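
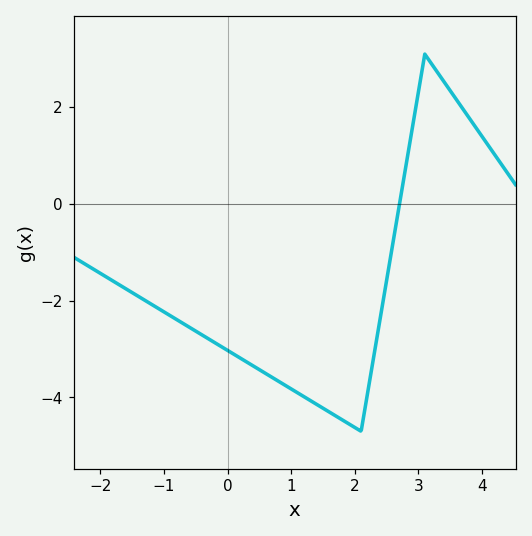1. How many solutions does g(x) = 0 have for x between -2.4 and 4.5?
1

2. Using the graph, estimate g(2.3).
-3.2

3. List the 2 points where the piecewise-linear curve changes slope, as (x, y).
(2.1, -4.7); (3.1, 3.1)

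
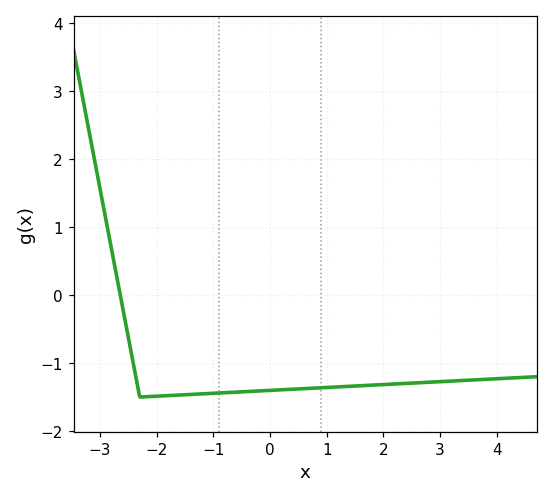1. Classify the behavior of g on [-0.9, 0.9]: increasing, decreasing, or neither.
increasing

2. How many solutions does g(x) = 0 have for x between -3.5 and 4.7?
1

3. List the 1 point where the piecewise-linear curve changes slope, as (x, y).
(-2.3, -1.5)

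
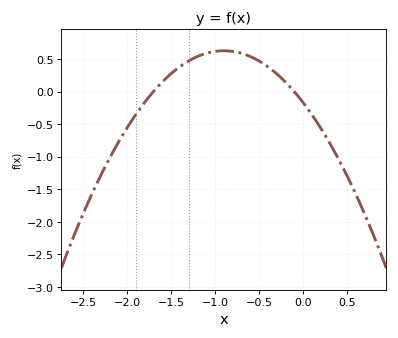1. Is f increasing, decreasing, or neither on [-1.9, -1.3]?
increasing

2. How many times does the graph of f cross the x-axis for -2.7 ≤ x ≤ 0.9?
2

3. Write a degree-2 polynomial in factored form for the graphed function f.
y = -0.98(x + 1.7)(x + 0.1)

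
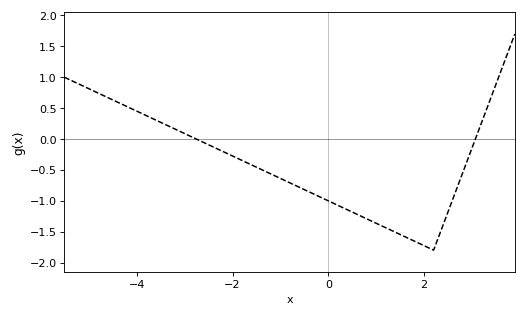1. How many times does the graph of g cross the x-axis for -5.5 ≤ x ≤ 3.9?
2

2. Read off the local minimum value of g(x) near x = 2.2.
-1.8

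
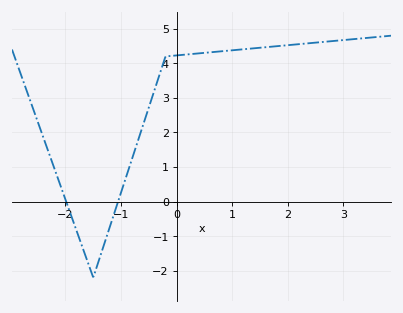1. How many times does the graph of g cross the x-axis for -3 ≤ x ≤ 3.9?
2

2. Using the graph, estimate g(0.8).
4.35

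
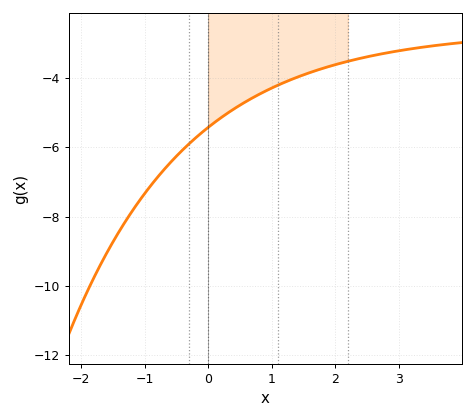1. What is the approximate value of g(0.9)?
-4.37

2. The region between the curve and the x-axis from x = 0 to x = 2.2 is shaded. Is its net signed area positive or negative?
negative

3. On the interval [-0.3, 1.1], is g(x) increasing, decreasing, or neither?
increasing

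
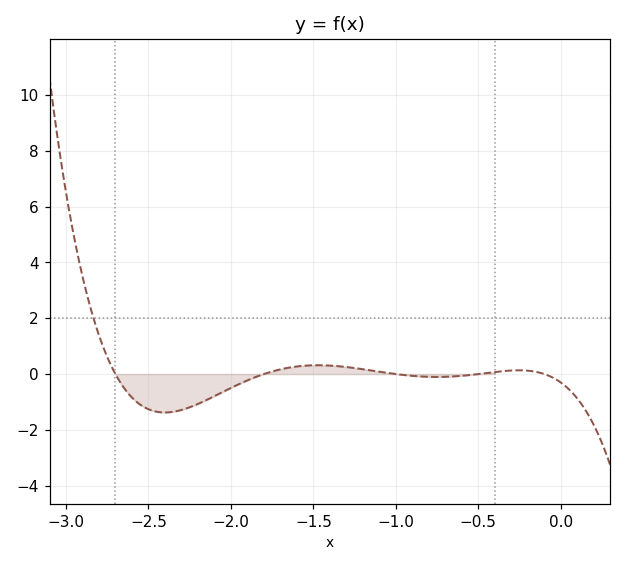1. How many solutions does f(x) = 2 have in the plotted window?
1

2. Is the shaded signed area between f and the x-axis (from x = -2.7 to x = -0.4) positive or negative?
negative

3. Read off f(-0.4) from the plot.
0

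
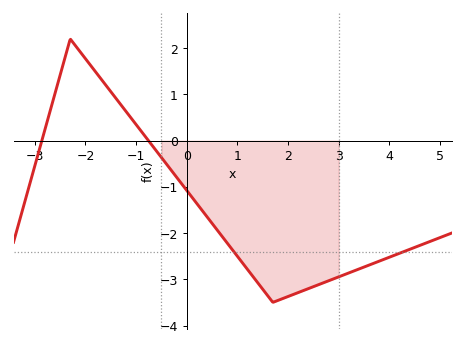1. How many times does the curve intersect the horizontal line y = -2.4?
2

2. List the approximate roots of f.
-2.86, -0.756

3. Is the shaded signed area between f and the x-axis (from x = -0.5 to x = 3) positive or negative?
negative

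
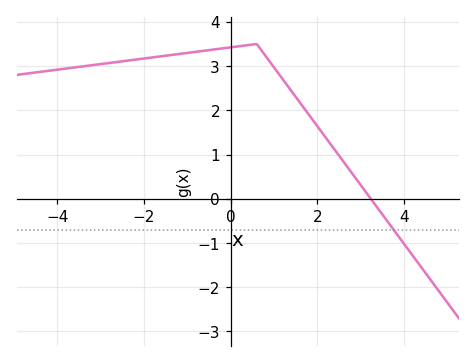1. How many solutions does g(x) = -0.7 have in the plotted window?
1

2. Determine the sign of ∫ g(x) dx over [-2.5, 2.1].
positive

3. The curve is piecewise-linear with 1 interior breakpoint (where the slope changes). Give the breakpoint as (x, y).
(0.6, 3.5)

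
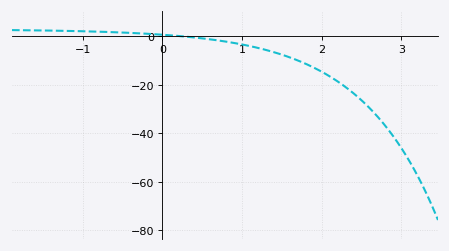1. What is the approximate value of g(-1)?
2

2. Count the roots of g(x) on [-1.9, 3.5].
1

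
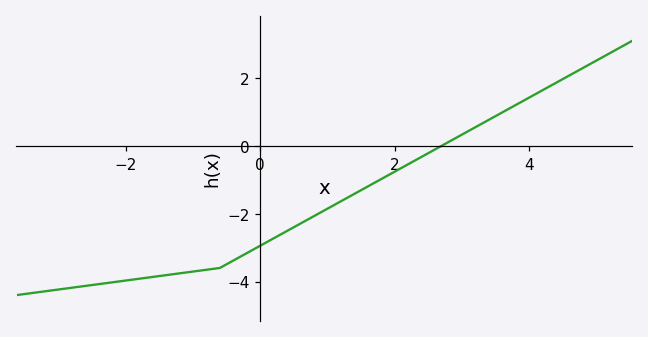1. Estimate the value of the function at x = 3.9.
1.3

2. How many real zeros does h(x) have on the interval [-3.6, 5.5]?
1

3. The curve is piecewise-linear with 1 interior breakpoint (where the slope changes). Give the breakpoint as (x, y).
(-0.6, -3.6)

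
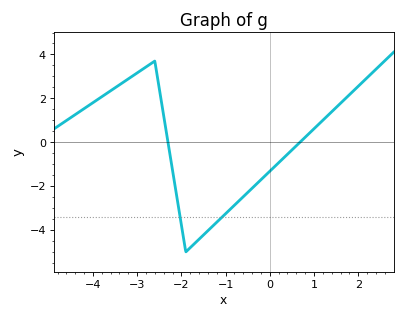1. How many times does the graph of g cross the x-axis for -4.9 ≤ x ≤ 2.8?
2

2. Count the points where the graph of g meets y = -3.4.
2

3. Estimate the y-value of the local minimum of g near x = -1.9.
-5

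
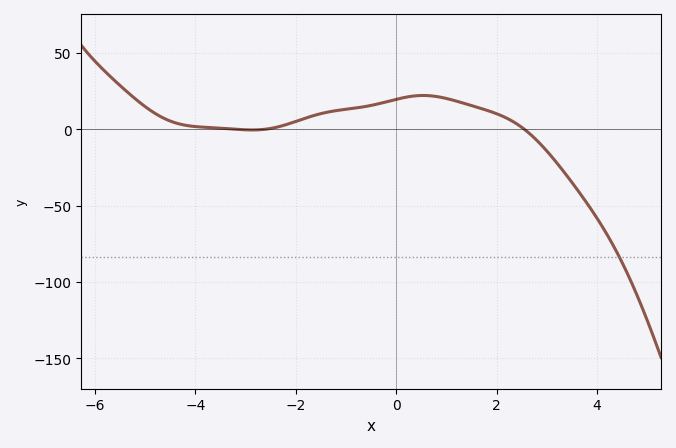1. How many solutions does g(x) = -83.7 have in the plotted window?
1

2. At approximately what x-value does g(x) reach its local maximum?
0.6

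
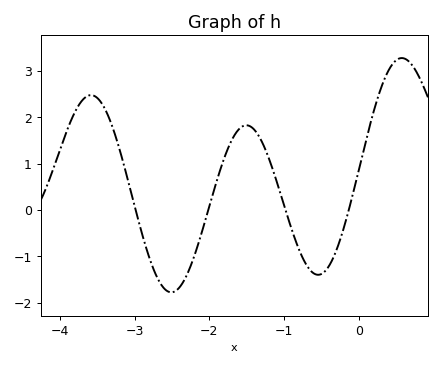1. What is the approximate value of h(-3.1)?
0.7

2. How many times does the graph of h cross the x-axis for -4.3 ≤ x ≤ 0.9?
4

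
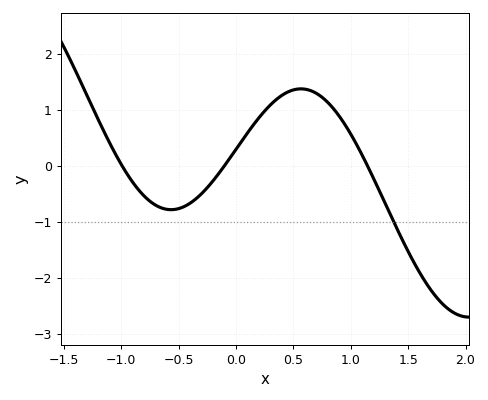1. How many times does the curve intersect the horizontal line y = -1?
1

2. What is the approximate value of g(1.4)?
-1.11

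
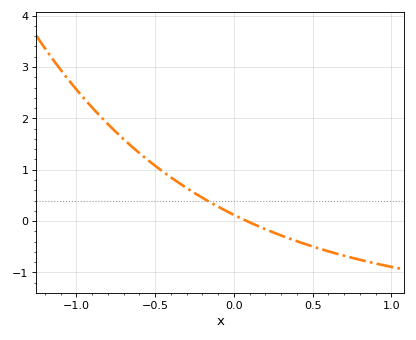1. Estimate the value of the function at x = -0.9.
2.2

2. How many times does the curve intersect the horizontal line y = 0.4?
1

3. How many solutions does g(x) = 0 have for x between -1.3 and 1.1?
1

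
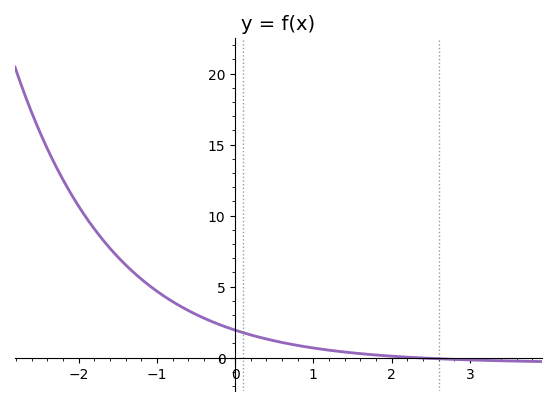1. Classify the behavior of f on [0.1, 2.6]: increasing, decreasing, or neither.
decreasing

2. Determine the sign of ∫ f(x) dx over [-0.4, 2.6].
positive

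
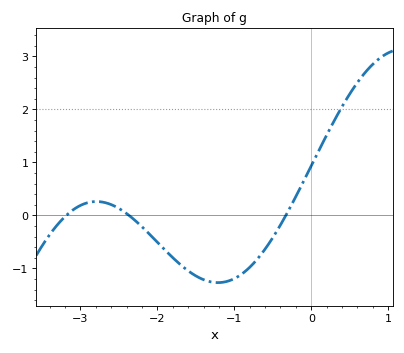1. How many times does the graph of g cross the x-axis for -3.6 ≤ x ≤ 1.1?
3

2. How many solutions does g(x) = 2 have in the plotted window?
1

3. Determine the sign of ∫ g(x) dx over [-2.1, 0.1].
negative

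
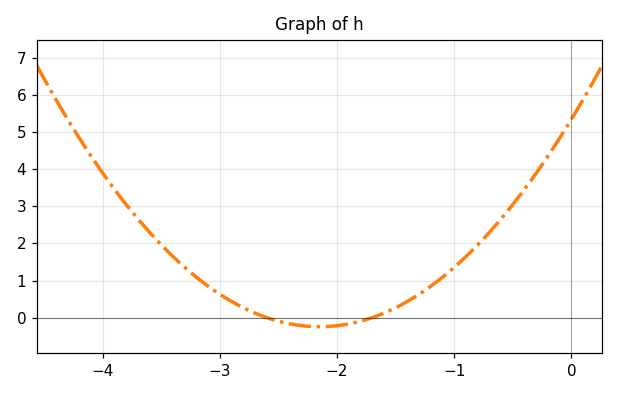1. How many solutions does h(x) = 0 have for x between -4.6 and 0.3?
2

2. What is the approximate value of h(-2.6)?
0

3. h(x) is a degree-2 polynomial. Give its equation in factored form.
y = 1.21(x + 2.6)(x + 1.7)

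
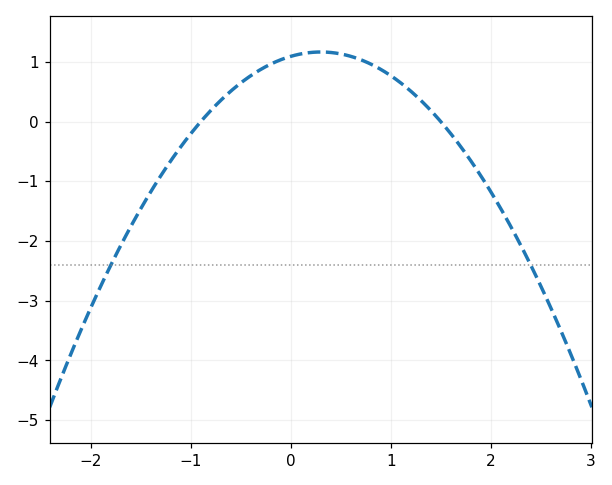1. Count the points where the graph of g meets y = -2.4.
2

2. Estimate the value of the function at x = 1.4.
0.186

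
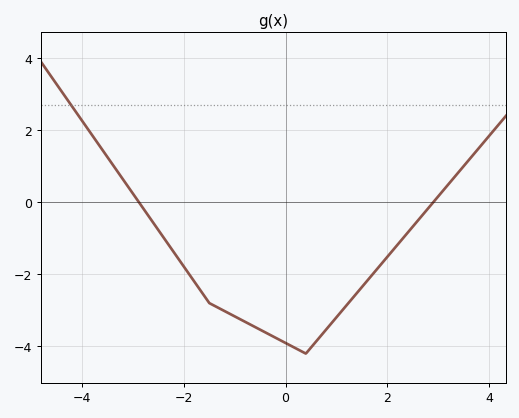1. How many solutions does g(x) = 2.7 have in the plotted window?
1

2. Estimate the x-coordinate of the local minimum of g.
0.4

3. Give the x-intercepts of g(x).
-2.8, 3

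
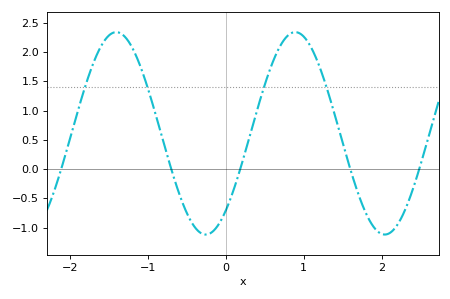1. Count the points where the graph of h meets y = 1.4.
4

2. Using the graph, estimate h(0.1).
-0.35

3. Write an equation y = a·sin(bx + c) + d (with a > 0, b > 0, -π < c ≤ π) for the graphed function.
y = 1.73sin(2.7x - 0.86) + 0.61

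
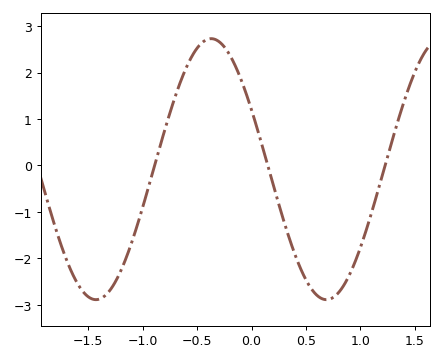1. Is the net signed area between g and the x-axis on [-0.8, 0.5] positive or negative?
positive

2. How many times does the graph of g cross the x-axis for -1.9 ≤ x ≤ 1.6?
3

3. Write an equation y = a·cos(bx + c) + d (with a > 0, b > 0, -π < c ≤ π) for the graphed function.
y = 2.81cos(2.97x + 1.1) - 0.08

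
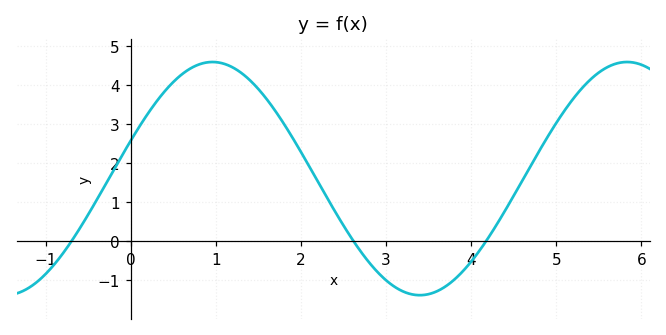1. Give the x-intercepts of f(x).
-0.7, 2.6, 4.2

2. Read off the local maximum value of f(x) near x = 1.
4.6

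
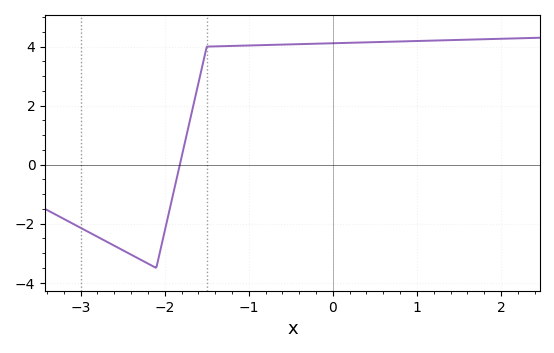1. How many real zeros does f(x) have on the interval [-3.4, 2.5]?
1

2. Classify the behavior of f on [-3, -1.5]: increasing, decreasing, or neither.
neither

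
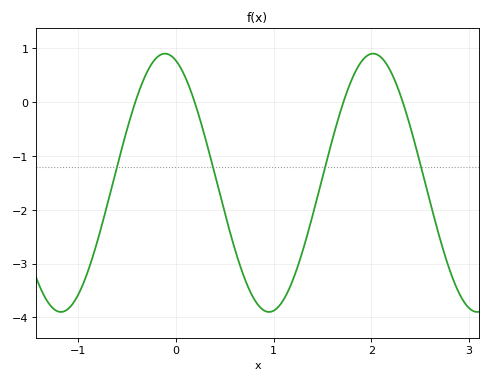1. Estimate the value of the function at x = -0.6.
-1.19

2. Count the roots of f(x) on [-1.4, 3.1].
4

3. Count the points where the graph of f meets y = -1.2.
4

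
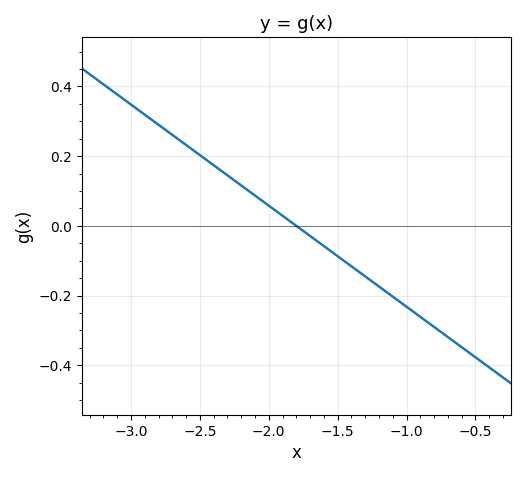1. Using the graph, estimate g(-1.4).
-0.116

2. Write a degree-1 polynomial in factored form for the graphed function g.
y = -0.29(x + 1.8)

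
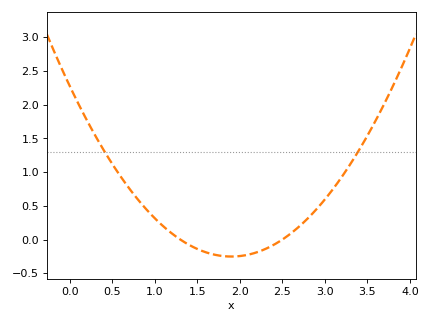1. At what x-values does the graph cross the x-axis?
1.3, 2.5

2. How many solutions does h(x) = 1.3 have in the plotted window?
2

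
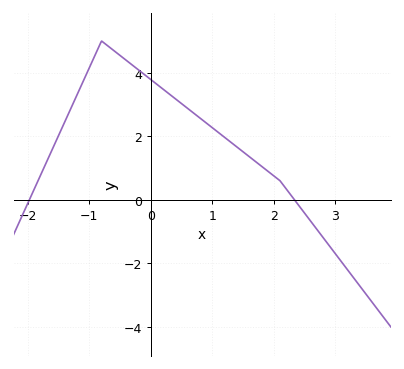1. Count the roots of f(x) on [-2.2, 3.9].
2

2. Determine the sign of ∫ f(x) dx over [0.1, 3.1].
positive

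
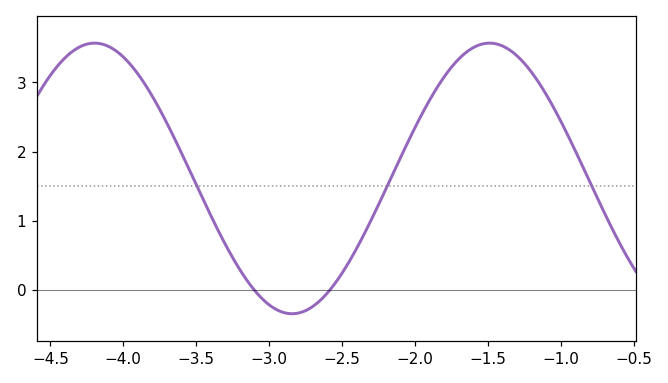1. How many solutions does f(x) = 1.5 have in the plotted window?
3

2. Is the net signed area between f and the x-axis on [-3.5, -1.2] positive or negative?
positive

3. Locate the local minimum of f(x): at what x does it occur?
-2.8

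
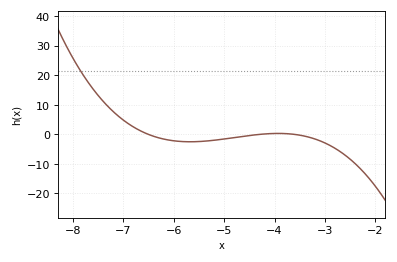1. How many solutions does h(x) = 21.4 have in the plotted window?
1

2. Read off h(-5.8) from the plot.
-2.45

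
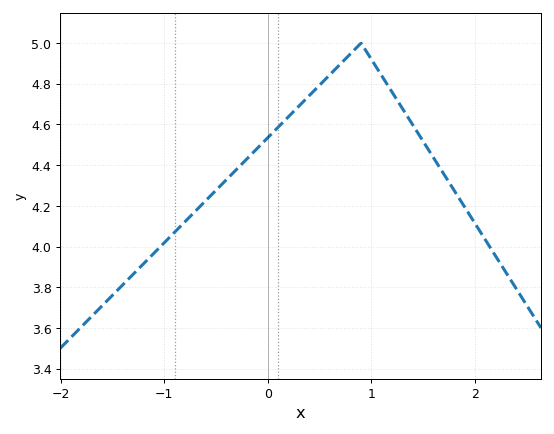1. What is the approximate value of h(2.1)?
4.03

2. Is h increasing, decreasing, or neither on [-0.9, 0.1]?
increasing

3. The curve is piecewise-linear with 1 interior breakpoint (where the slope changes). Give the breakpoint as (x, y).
(0.9, 5)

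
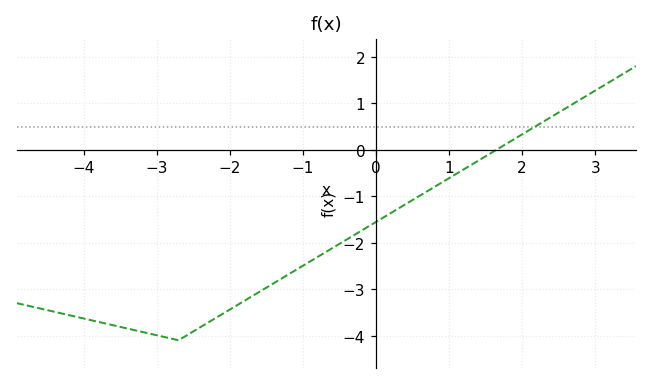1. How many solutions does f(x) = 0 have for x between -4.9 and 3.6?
1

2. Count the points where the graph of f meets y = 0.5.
1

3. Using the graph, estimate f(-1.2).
-2.7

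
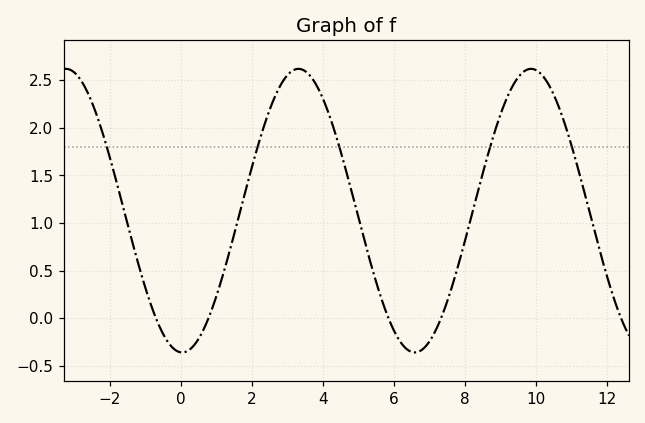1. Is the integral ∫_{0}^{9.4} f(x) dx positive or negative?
positive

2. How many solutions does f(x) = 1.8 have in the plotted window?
5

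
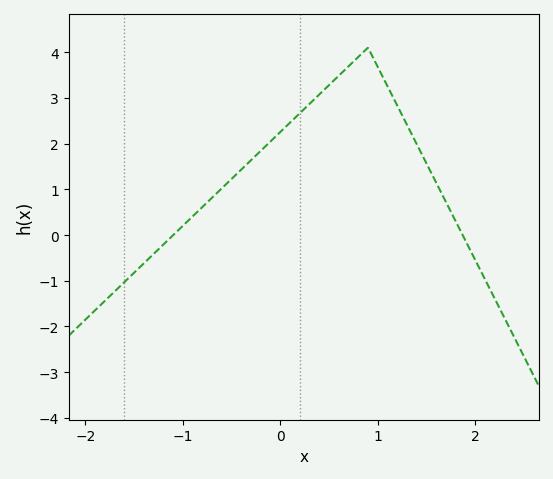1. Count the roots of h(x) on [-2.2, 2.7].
2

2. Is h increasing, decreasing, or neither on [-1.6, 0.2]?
increasing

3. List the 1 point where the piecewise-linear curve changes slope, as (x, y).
(0.9, 4.1)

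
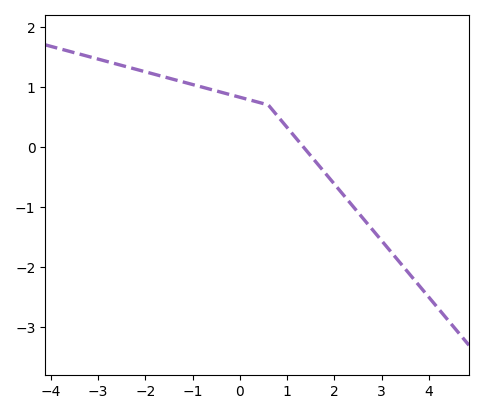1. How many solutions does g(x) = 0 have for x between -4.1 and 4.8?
1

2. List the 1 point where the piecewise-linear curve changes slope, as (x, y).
(0.6, 0.7)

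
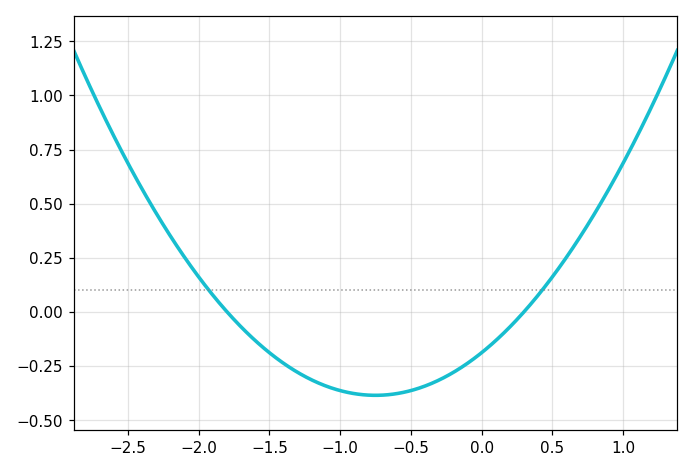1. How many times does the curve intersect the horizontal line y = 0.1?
2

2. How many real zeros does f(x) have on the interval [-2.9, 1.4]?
2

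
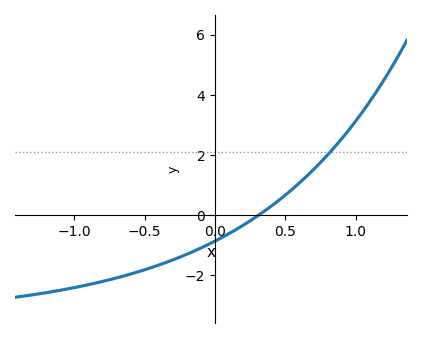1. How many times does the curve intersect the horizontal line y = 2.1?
1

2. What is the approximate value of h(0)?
-0.86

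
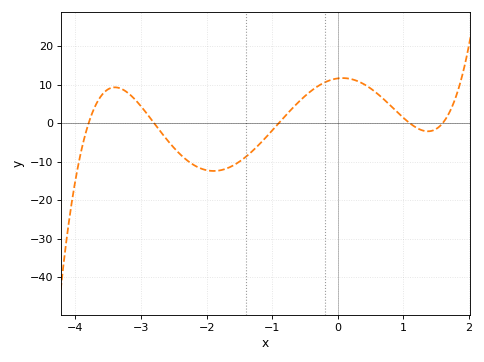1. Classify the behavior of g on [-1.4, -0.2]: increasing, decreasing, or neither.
increasing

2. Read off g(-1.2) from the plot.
-6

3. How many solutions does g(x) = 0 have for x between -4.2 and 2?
5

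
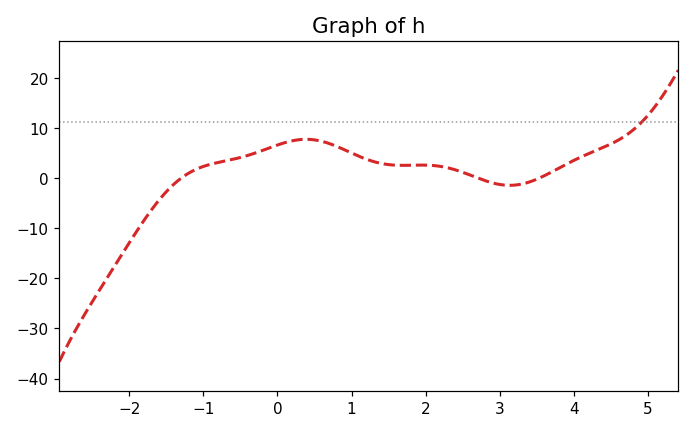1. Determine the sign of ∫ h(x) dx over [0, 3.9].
positive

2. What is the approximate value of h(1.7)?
3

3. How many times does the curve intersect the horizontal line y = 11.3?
1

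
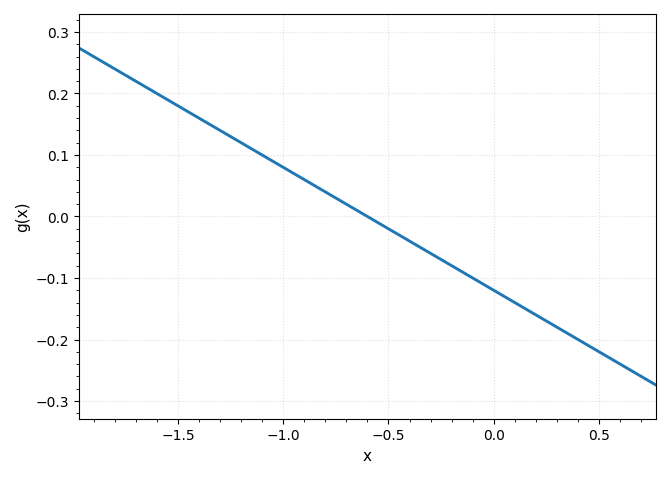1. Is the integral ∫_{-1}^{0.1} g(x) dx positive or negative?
negative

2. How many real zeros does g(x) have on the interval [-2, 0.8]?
1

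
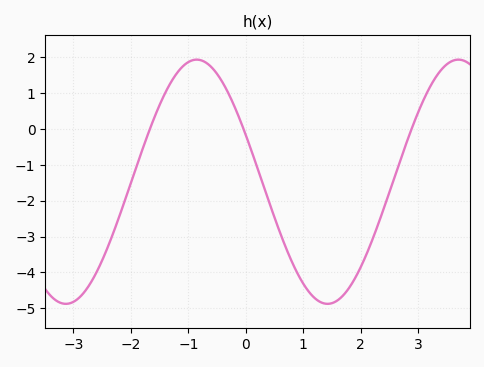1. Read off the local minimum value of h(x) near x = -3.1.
-4.9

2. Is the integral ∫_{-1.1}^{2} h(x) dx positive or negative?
negative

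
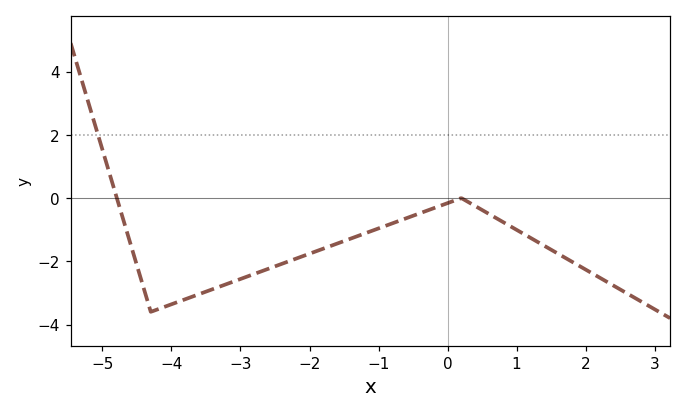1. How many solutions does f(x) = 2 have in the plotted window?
1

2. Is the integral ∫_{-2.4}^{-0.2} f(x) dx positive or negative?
negative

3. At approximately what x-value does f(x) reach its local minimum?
-4.3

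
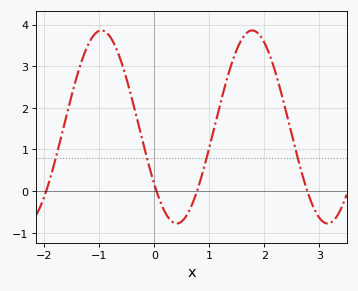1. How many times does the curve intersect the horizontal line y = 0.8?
4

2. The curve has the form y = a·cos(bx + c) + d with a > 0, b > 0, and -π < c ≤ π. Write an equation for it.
y = 2.32cos(2.29x + 2.21) + 1.54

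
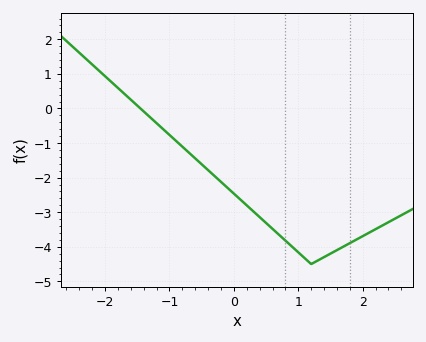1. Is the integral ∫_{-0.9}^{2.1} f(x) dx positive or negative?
negative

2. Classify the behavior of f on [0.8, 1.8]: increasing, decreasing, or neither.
neither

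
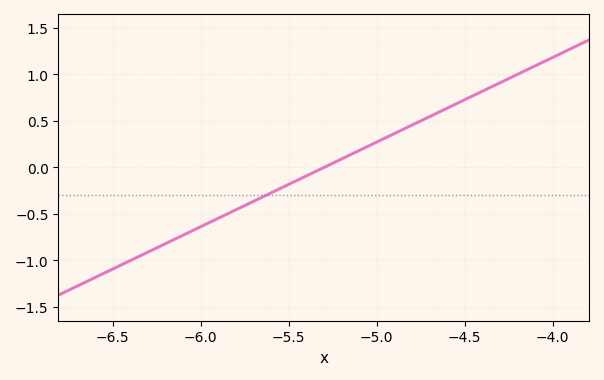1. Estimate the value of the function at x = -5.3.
0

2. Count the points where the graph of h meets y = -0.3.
1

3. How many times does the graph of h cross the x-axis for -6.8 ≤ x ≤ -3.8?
1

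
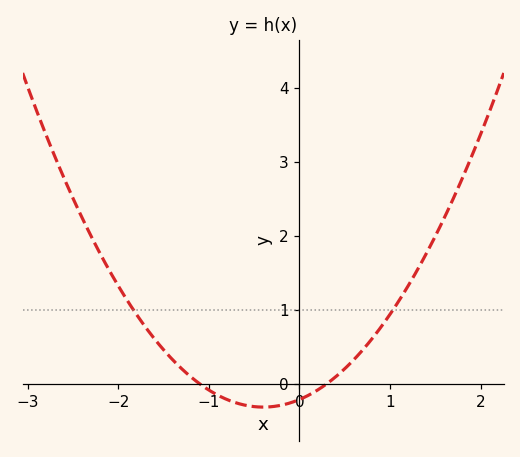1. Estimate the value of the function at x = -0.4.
-0.3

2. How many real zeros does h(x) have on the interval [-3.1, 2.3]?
2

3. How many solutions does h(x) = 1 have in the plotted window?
2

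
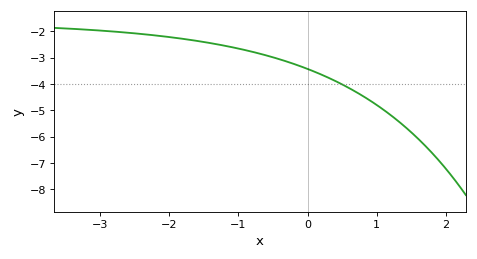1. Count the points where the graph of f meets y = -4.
1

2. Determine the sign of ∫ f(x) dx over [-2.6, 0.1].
negative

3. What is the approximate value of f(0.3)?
-3.8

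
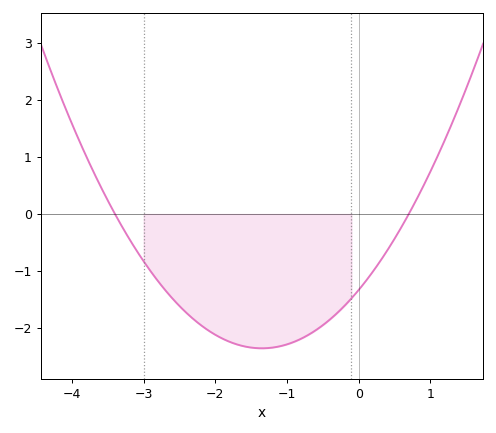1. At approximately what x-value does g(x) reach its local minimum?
-1.4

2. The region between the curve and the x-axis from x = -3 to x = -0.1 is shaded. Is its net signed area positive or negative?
negative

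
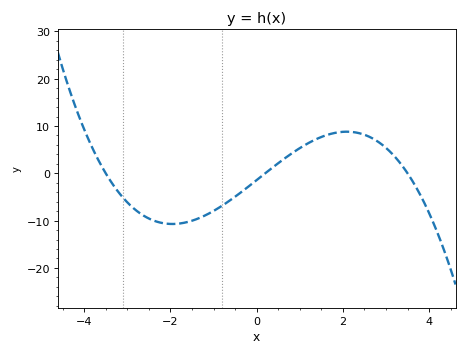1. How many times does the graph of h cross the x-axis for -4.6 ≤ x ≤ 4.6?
3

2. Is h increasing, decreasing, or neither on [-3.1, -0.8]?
neither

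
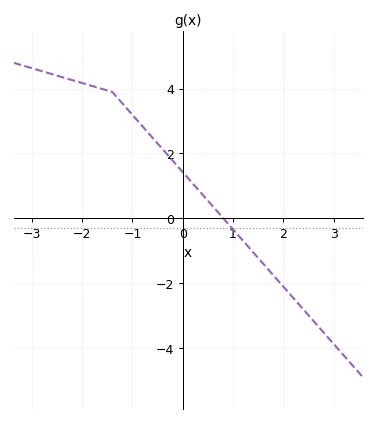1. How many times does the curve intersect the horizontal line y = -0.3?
1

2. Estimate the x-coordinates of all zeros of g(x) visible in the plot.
0.8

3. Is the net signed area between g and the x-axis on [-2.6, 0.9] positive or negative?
positive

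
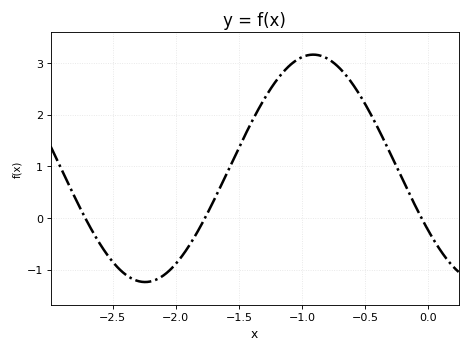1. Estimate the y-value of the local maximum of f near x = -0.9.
3.16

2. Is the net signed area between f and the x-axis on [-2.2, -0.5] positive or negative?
positive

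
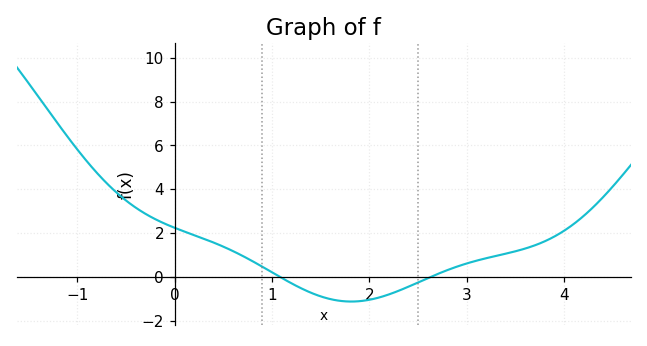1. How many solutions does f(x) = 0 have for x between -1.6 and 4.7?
2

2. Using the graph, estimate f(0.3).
1.8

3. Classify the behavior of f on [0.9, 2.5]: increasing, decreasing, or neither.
neither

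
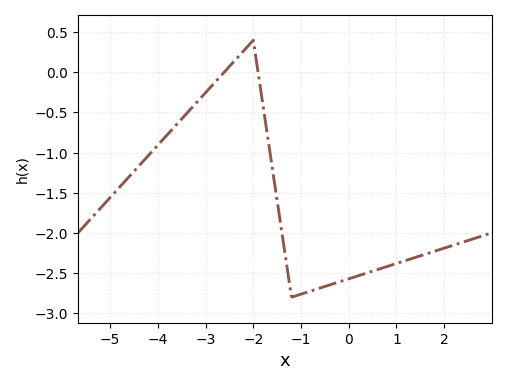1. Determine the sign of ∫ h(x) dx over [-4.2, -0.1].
negative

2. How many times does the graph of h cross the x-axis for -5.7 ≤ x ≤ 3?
2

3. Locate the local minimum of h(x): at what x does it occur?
-1.2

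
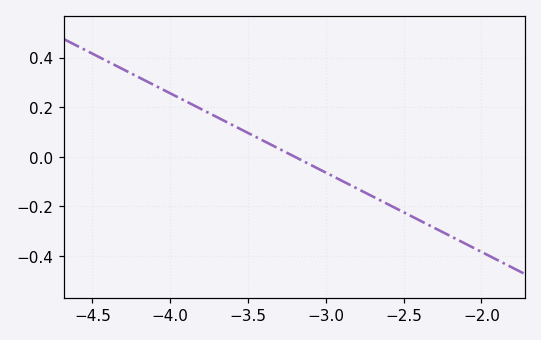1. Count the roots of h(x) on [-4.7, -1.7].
1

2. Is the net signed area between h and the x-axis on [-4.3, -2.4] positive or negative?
positive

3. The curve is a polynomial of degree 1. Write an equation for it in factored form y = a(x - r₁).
y = -0.32(x + 3.2)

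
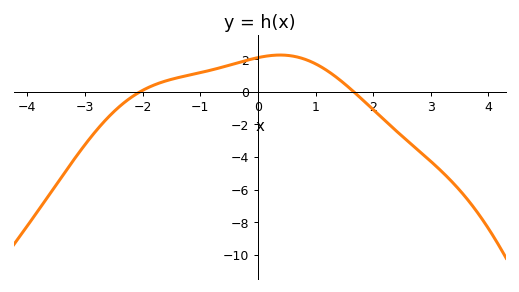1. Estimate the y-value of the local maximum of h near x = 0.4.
2.2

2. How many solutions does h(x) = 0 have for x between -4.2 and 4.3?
2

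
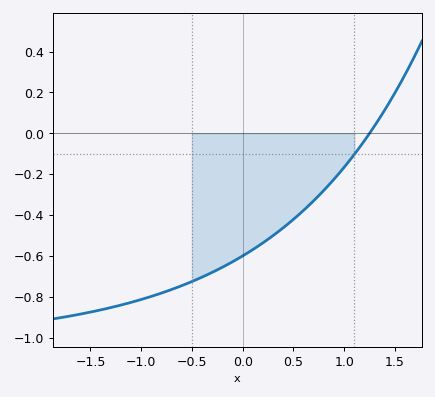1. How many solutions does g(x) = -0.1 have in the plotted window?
1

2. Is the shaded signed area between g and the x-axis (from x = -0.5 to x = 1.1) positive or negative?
negative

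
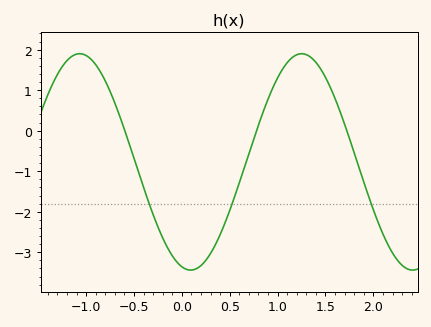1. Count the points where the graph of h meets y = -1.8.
3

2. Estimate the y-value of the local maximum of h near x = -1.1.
1.9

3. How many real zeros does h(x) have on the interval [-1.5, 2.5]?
3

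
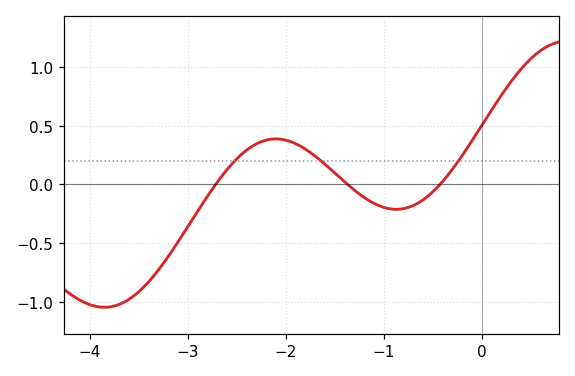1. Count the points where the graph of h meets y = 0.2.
3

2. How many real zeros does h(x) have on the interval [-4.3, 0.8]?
3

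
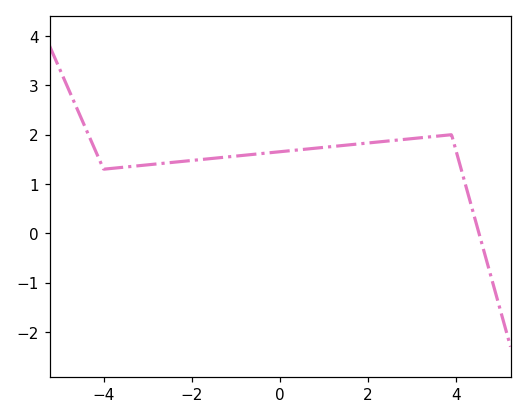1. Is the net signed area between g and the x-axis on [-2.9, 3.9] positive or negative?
positive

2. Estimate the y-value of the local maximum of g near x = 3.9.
2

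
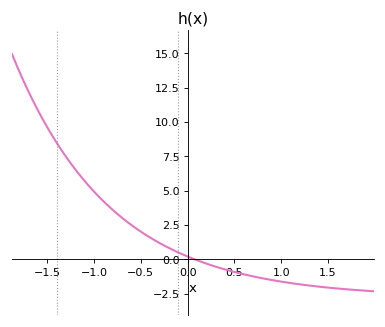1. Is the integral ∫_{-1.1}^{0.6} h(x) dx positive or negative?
positive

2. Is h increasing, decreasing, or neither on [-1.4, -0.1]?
decreasing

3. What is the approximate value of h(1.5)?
-2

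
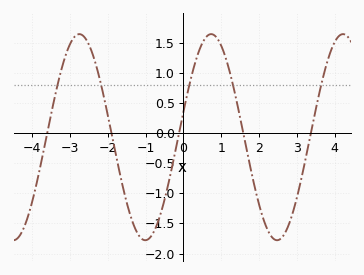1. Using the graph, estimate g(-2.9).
1.6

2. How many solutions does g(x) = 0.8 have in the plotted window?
5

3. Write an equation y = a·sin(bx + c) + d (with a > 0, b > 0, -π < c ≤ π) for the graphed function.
y = 1.71sin(1.8x + 0.25) - 0.07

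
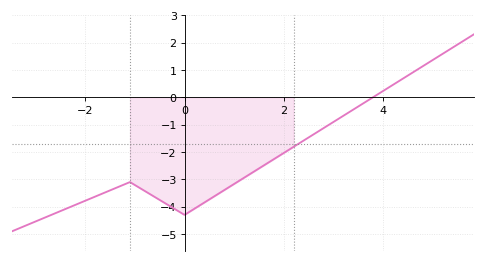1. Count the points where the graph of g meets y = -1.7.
1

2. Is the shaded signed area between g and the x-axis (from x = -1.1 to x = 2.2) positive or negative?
negative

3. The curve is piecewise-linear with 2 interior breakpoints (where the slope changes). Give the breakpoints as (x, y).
(-1.1, -3.1); (0, -4.3)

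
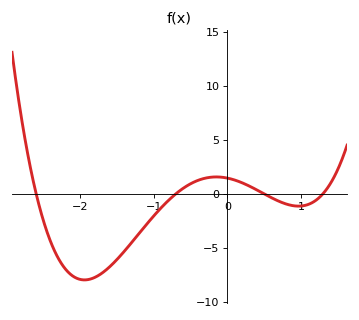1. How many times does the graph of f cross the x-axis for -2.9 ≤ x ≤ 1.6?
4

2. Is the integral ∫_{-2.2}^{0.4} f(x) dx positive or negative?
negative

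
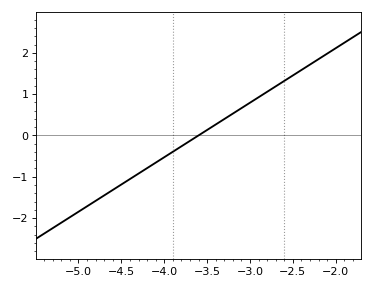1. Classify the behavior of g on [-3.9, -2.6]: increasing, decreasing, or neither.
increasing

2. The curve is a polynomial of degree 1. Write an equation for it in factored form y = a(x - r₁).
y = 1.32(x + 3.6)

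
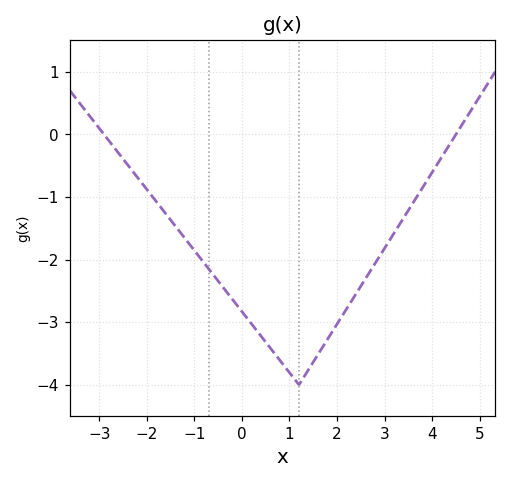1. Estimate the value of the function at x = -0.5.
-2.34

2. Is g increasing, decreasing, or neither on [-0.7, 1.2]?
decreasing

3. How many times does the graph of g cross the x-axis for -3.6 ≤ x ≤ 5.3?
2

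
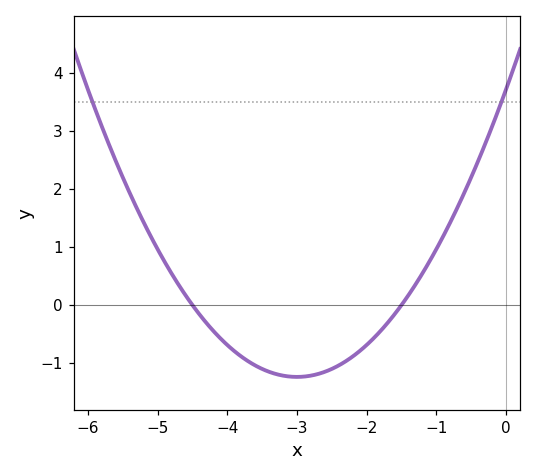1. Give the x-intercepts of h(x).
-4.5, -1.5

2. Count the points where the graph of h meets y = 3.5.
2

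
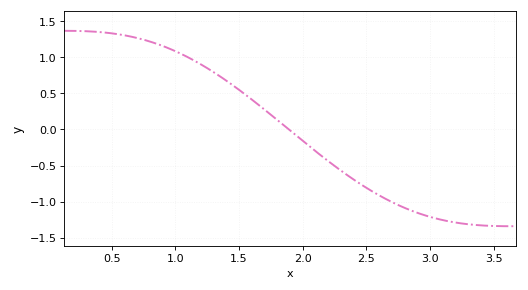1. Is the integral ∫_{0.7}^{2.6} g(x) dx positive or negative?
positive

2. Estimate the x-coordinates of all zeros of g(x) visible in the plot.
1.89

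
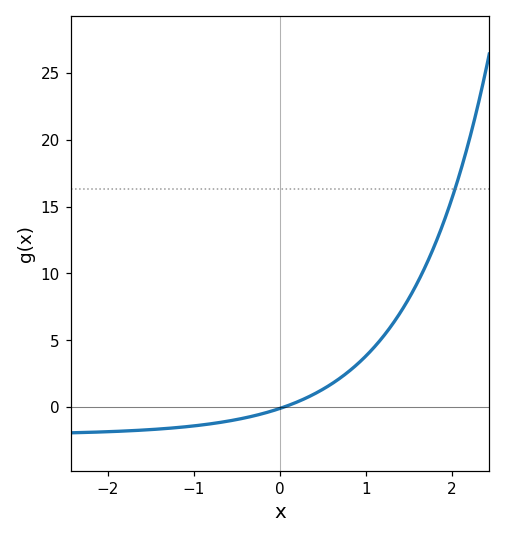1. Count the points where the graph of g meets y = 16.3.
1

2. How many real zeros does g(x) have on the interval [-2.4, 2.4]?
1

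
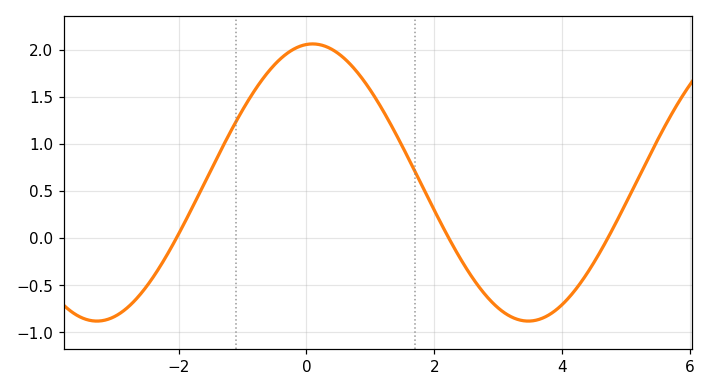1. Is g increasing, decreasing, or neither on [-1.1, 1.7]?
neither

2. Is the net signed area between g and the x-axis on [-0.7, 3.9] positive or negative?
positive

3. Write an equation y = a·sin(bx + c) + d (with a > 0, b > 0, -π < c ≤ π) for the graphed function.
y = 1.47sin(0.93x + 1.5) + 0.59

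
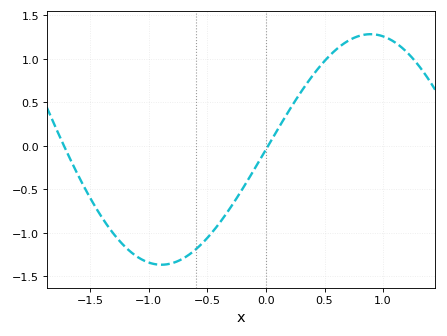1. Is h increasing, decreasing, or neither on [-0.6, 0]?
increasing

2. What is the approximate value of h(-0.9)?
-1.37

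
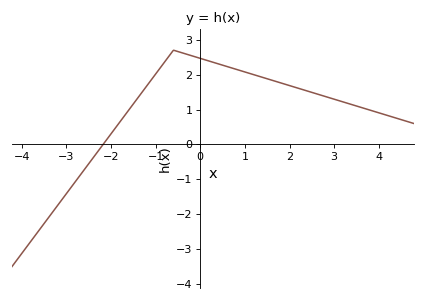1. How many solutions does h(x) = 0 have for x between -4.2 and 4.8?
1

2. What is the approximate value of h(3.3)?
1.2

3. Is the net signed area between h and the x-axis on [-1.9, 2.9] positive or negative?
positive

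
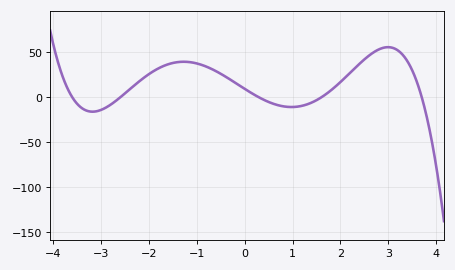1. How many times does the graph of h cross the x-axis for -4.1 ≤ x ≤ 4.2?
5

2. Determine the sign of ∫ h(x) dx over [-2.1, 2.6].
positive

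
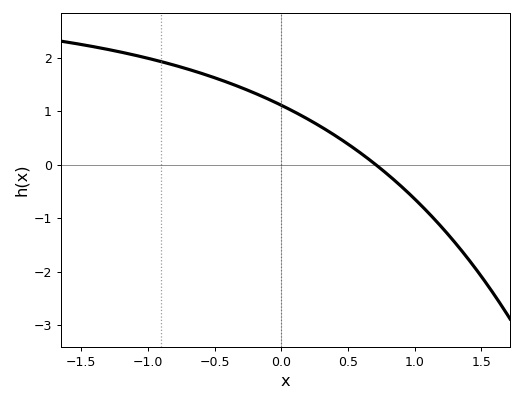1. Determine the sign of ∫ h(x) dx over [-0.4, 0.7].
positive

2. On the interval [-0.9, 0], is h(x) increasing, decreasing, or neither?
decreasing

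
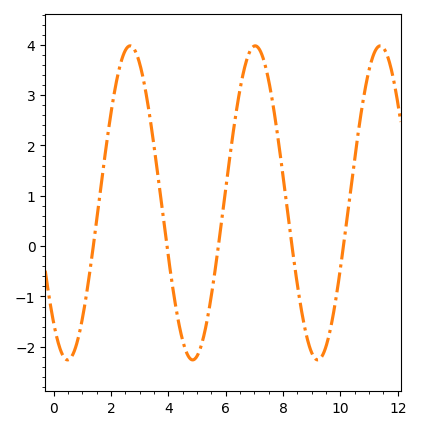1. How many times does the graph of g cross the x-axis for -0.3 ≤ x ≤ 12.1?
5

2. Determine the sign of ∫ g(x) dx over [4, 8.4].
positive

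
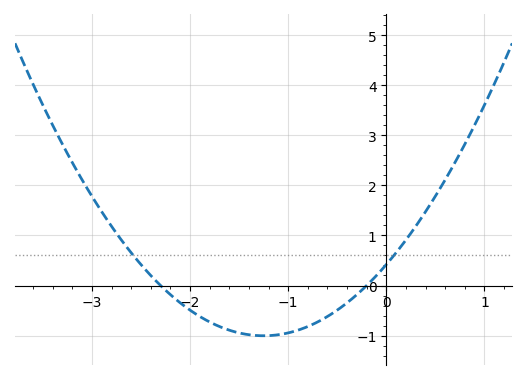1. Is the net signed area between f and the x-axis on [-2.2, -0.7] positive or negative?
negative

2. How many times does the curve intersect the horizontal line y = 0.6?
2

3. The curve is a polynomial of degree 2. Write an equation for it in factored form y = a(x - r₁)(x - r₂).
y = 0.91(x + 2.3)(x + 0.2)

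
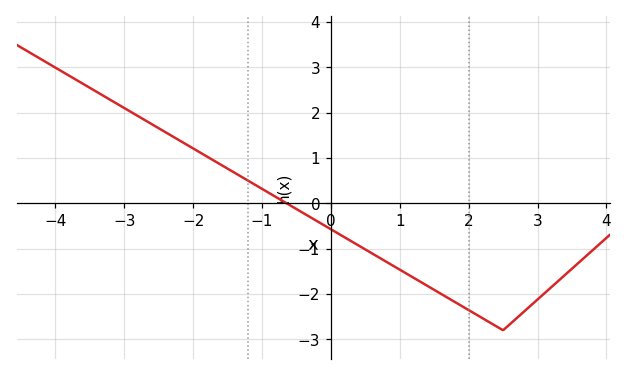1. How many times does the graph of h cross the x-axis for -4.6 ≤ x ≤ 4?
1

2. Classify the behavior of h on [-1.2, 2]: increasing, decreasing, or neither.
decreasing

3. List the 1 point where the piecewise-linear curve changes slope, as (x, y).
(2.5, -2.8)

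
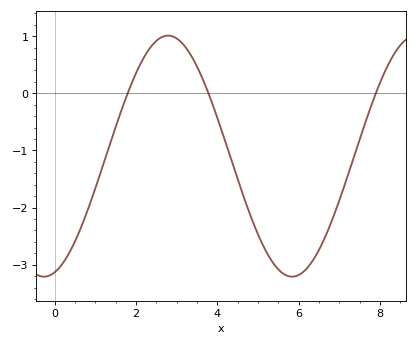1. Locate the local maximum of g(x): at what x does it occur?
2.8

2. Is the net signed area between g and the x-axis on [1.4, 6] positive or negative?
negative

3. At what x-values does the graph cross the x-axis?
1.8, 3.8, 7.8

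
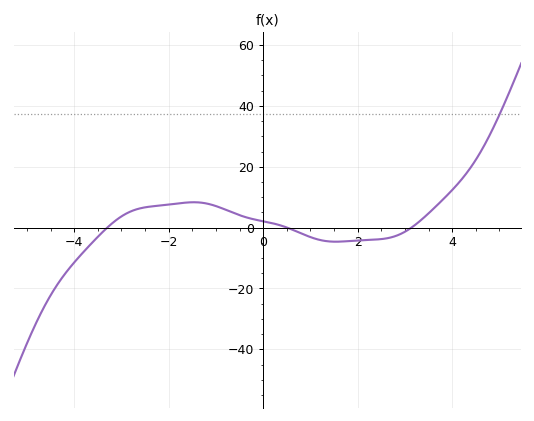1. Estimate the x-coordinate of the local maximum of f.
-1.47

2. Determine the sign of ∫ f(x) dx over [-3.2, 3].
positive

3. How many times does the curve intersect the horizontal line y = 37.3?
1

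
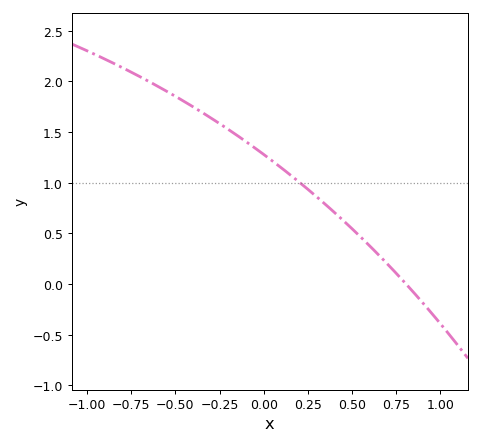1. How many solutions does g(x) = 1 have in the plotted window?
1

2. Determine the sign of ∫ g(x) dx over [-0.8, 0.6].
positive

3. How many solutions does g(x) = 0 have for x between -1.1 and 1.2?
1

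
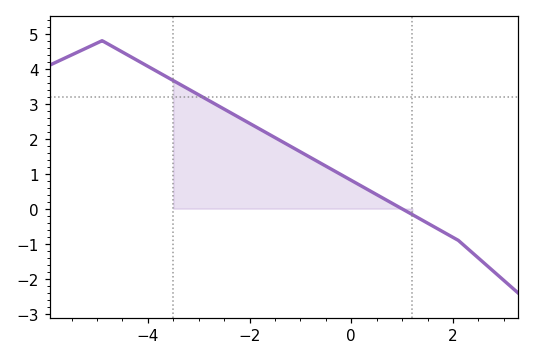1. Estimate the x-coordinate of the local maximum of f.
-4.9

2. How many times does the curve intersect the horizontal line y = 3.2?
1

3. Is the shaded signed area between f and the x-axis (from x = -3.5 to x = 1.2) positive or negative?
positive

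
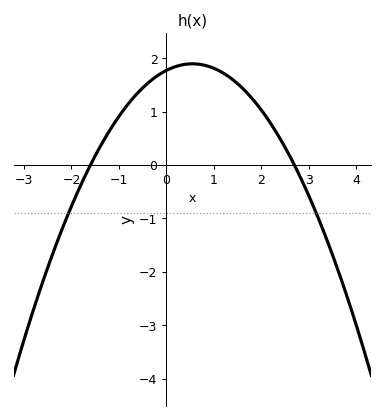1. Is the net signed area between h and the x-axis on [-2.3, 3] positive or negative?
positive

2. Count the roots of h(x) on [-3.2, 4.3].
2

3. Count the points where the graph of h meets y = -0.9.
2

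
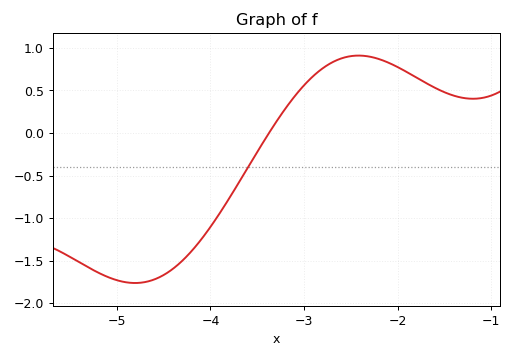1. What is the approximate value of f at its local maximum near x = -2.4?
0.911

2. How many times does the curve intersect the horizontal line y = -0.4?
1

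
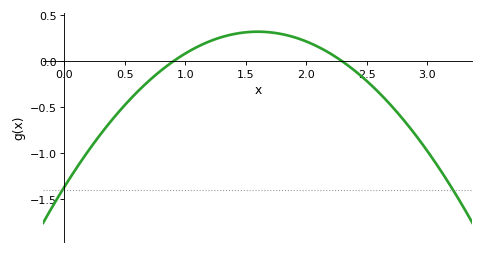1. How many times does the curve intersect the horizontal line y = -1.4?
2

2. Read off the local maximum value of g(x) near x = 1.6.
0.323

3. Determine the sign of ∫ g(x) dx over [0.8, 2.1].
positive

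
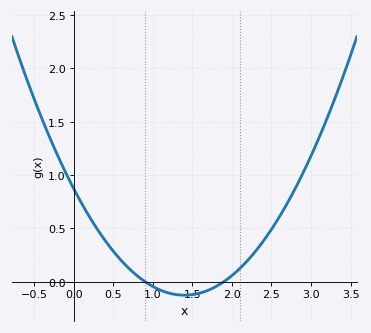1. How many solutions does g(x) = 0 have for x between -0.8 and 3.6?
2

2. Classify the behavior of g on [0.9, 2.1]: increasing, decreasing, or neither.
neither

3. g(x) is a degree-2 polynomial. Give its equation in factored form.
y = 0.51(x - 0.9)(x - 1.9)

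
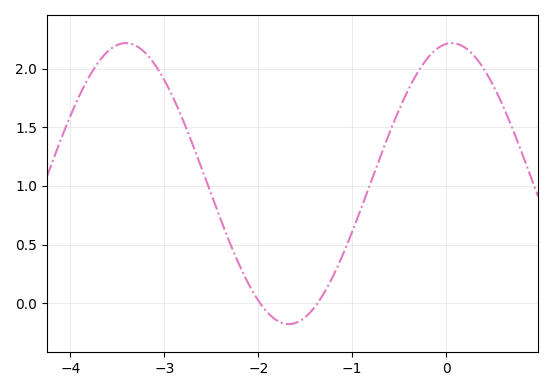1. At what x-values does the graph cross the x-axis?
-2, -1.4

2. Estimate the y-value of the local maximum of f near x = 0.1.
2.2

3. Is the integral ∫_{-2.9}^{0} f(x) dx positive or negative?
positive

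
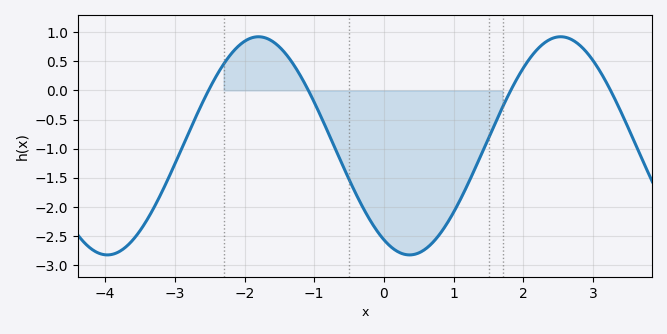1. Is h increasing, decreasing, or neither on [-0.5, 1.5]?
neither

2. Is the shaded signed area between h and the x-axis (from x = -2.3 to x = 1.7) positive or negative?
negative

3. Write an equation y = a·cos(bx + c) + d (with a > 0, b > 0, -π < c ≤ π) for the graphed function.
y = 1.87cos(1.45x + 2.61) - 0.95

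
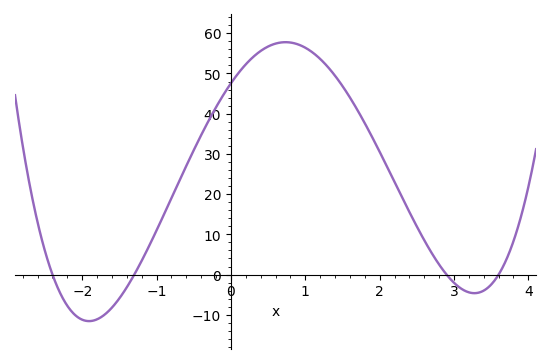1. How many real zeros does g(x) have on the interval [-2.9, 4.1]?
4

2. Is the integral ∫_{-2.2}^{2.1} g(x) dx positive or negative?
positive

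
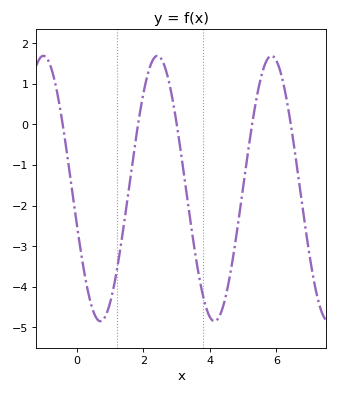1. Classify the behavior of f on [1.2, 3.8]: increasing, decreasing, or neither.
neither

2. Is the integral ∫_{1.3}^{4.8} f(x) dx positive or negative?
negative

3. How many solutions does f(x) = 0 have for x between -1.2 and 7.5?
5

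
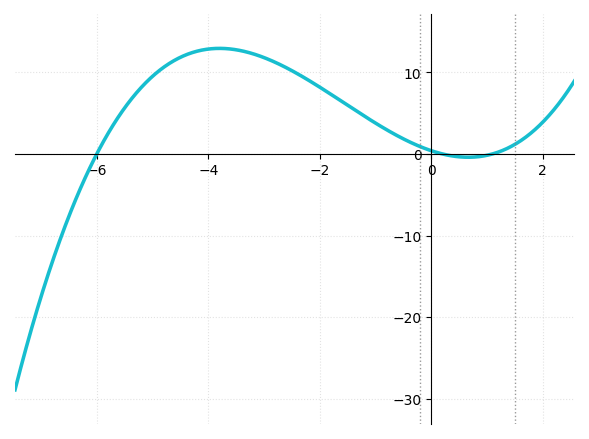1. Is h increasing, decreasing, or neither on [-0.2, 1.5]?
neither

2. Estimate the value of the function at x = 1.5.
1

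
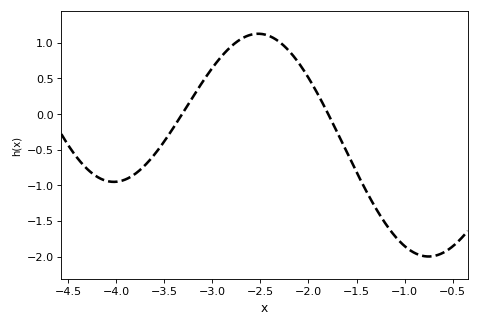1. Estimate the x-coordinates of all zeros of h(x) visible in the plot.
-3.31, -1.79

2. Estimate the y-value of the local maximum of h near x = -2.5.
1.13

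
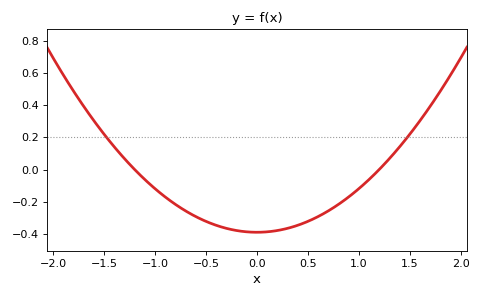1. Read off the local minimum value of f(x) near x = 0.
-0.389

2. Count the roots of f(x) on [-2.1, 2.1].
2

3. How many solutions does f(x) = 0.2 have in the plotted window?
2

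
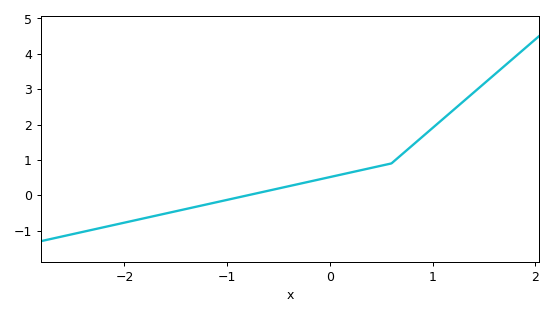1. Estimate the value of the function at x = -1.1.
-0.2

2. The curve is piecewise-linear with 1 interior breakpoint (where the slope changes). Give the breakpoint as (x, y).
(0.6, 0.9)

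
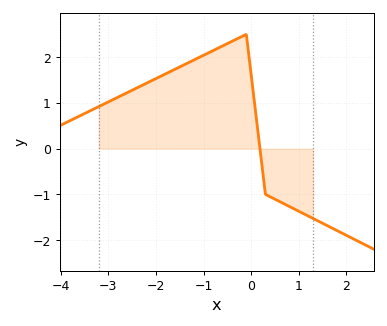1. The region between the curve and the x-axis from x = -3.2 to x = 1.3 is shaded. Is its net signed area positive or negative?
positive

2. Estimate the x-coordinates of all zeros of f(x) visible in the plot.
0.186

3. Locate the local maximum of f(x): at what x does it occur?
-0.1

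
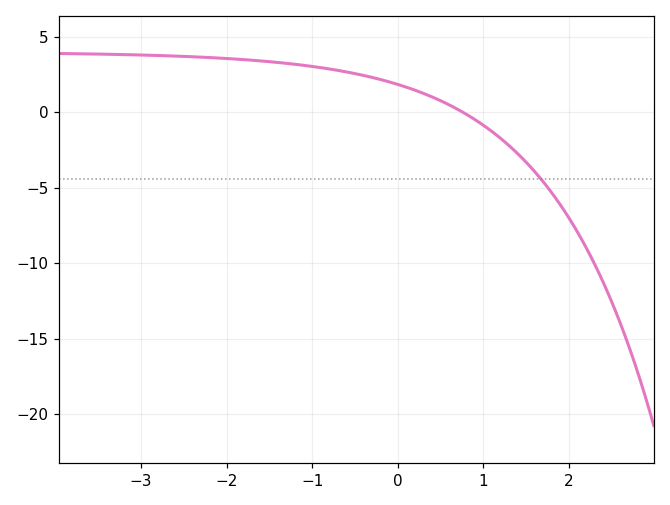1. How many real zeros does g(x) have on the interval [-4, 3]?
1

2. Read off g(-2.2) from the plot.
3.62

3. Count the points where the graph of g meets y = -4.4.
1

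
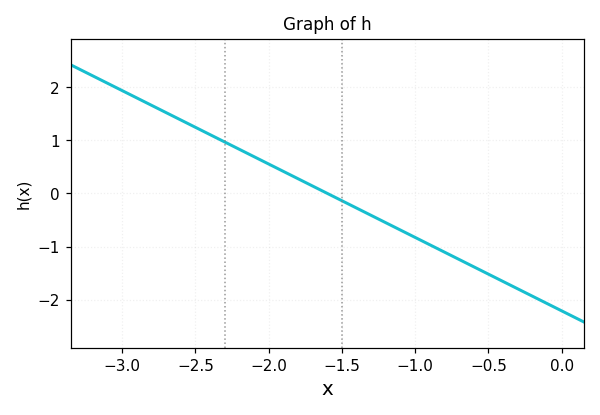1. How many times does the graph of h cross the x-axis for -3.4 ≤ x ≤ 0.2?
1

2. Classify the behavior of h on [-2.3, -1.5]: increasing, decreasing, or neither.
decreasing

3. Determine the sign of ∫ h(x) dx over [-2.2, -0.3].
negative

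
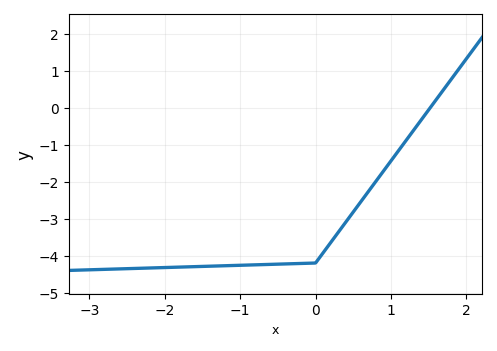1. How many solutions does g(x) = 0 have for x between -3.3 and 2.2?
1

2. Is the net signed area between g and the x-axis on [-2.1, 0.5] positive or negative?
negative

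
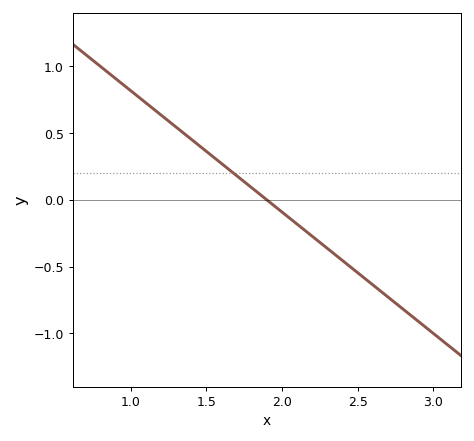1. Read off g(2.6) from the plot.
-0.65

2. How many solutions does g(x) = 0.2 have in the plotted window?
1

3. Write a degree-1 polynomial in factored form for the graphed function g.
y = -0.91(x - 1.9)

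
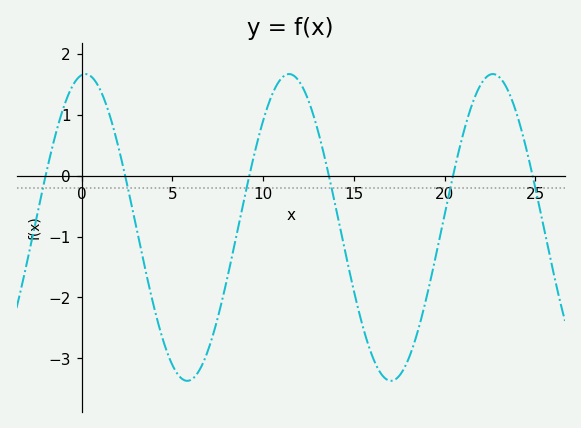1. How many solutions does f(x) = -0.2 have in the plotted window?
6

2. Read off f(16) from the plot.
-2.95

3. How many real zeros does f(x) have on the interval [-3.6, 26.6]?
6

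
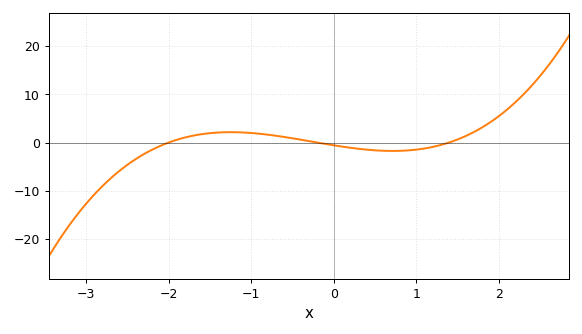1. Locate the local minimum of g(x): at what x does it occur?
0.716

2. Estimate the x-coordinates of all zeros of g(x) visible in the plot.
-2, -0.2, 1.4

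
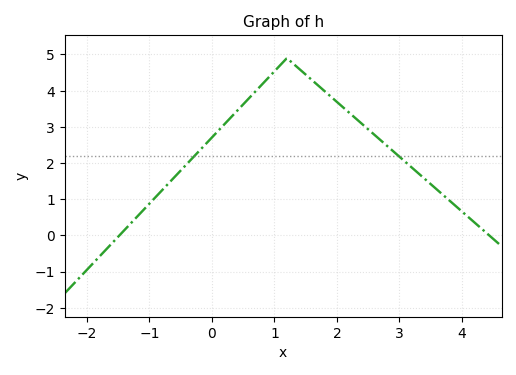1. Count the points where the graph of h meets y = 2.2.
2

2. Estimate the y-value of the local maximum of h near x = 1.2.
4.9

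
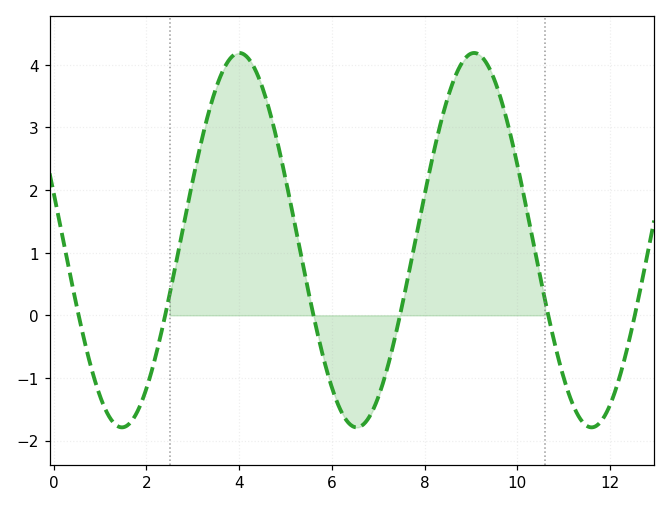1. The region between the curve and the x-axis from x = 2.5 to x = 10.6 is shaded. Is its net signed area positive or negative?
positive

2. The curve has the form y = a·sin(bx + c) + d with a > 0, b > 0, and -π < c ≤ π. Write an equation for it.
y = 2.99sin(1.24x + 2.89) + 1.2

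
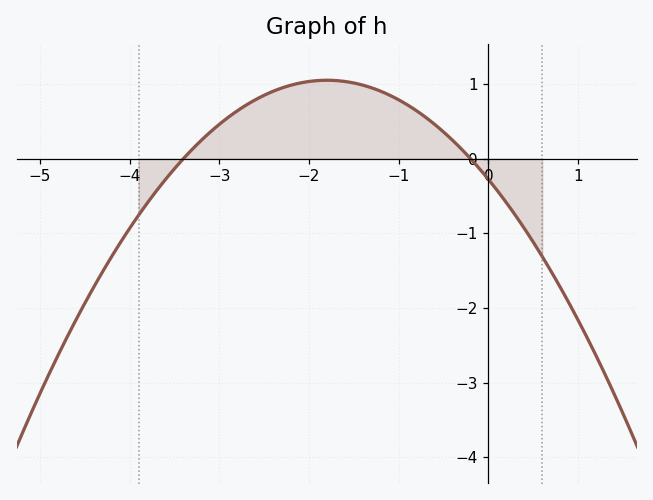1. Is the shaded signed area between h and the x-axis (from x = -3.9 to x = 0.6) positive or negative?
positive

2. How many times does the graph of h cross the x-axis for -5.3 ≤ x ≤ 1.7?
2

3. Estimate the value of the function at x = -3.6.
-0.3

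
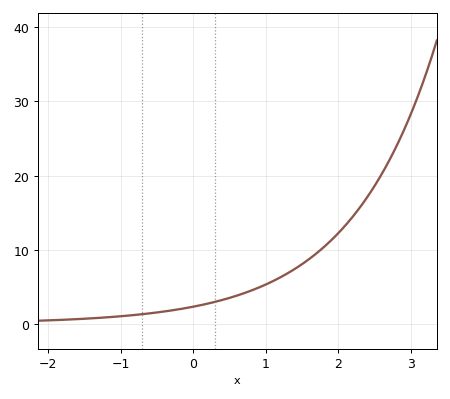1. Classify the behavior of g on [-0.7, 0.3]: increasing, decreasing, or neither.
increasing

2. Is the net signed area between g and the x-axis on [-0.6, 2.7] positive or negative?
positive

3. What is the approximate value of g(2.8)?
23.9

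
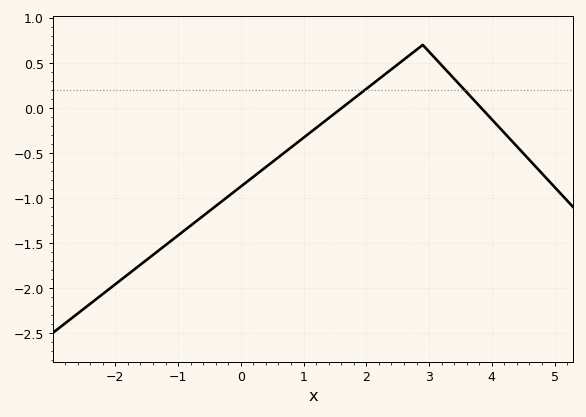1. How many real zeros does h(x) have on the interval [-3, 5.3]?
2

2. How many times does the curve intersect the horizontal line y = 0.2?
2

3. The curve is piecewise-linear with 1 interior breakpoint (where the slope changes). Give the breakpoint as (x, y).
(2.9, 0.7)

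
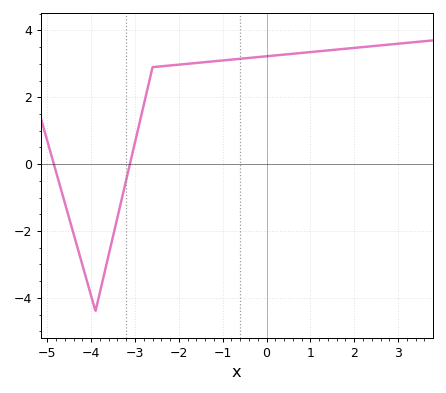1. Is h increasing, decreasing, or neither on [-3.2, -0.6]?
increasing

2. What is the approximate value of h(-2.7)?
2.34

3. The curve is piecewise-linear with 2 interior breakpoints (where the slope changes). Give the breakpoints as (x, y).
(-3.9, -4.4); (-2.6, 2.9)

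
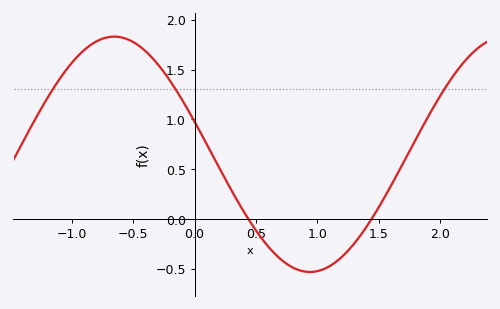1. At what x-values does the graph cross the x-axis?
0.439, 1.44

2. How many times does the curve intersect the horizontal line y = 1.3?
3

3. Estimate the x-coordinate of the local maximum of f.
-0.656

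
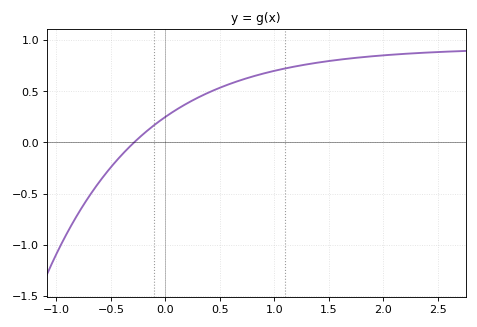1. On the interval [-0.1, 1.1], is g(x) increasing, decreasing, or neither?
increasing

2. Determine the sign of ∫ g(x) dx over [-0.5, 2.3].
positive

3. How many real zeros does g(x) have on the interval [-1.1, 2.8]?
1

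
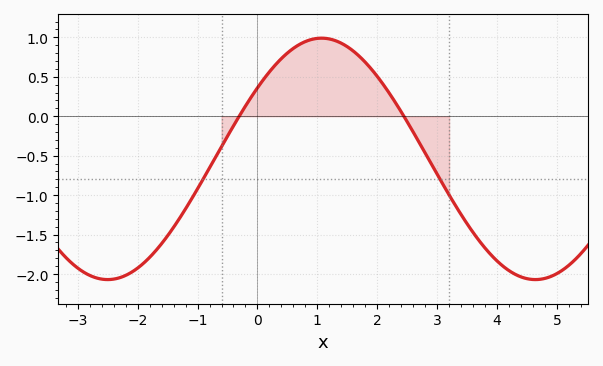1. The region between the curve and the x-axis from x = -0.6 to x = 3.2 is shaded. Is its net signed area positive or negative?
positive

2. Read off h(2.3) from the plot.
0.2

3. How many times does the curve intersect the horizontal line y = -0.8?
2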